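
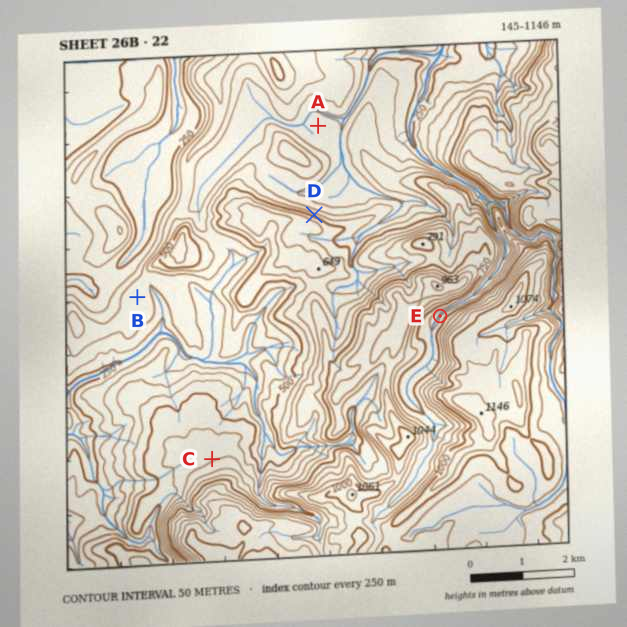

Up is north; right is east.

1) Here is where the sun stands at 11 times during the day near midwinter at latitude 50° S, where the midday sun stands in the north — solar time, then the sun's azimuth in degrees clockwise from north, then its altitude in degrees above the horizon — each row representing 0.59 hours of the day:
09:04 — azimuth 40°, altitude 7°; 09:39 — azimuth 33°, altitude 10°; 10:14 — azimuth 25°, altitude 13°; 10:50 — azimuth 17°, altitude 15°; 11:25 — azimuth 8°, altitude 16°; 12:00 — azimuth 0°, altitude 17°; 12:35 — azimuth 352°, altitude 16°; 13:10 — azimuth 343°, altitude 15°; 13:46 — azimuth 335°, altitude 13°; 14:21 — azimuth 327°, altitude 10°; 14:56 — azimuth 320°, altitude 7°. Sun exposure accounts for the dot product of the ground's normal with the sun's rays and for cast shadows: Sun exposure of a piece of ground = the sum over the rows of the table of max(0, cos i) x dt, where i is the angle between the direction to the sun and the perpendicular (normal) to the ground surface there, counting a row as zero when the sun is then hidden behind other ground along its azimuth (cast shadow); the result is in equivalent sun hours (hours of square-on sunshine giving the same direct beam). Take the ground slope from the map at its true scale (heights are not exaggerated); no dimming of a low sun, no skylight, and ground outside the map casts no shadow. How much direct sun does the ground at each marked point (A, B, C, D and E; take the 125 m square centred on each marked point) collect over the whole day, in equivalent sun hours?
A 1.4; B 1.4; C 2.1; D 4.3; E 0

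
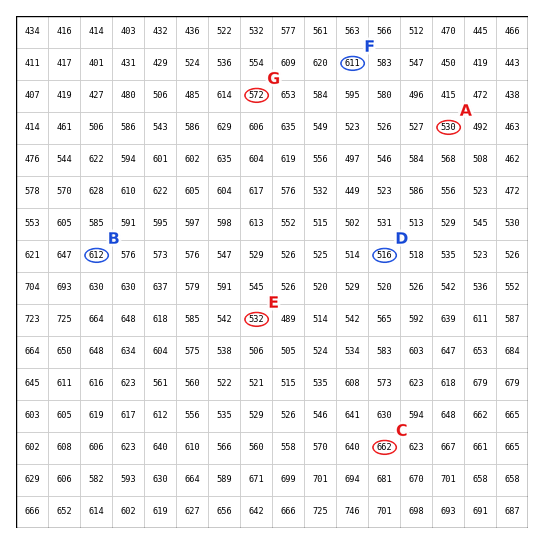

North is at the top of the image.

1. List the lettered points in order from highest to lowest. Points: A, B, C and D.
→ C B A D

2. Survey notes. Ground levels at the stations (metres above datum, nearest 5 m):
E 530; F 610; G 570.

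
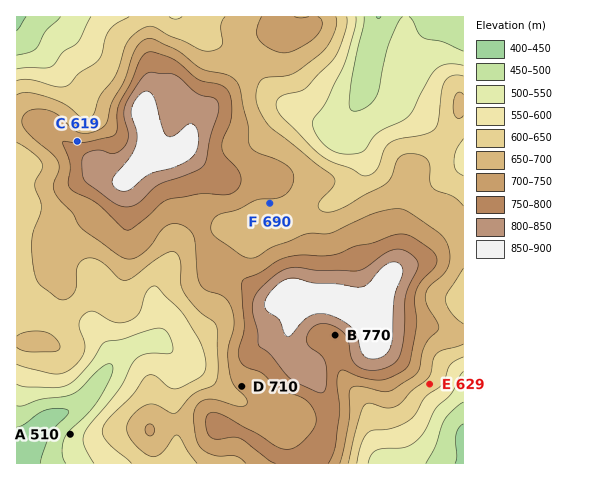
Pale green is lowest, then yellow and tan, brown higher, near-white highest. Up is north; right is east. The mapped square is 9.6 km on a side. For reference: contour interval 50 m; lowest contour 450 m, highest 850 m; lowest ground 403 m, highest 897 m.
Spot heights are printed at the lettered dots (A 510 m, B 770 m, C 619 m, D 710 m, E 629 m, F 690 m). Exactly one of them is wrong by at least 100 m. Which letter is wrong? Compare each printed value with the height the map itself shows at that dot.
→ C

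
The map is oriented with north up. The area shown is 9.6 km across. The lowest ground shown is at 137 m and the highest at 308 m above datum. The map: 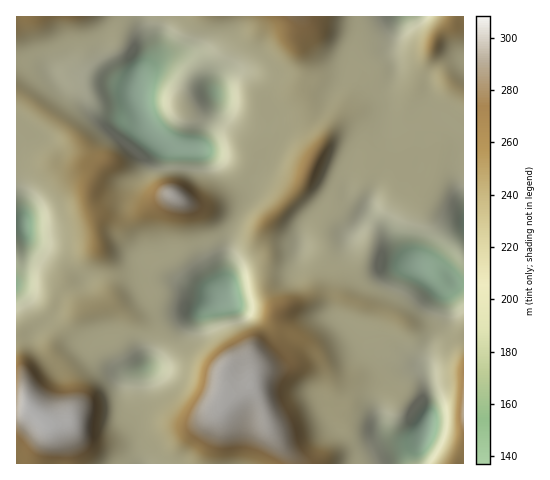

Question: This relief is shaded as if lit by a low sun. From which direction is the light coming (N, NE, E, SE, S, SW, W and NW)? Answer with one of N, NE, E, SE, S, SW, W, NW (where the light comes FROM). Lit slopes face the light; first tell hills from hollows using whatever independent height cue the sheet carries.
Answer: W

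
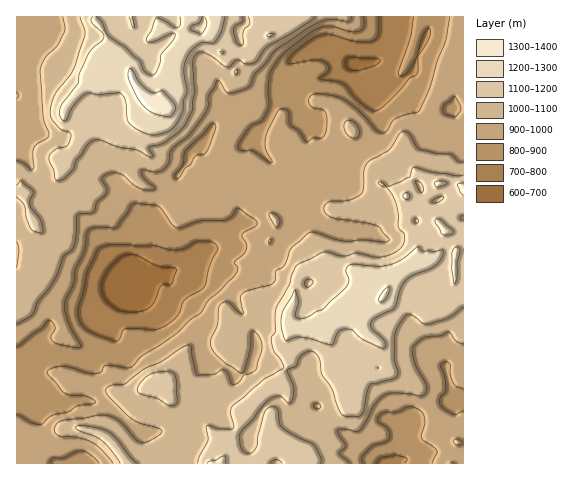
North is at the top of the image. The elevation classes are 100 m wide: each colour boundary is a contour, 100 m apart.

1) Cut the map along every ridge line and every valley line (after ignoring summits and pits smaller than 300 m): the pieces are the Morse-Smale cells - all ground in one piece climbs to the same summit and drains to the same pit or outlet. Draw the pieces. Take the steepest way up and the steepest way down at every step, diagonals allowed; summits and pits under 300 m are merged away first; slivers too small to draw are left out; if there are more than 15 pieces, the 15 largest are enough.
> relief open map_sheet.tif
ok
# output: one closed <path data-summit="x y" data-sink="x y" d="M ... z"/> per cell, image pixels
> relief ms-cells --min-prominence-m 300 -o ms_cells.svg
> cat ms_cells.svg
<path data-summit="385 294" data-sink="120 284" d="M360 64l-10 1-26 15-4 31-6 10-14-3-14 12-5 2-7 0-11-5-25 21-13 0-21-6-7 4-8 8 0 8 7 7 3 14 9 7 12 1 9 5 10 15 0 10-15 7-7 8-5 9-8 7-12 4-23 17-14 2-5 5-10 0-14-6-6 10-1 11-11 12-6 11 2 17-9 21-8 3-7 0-11-5-10 0-17 6-10 7-2 3 4 9 14 12 6 12-16 13-22-10 1 58 294 0 0-9-6-6-21-8-10 0-16 18-16-1-12-7 1-12 7-9 8-24 16-14 19-14 8-17-2-24 3-7 2-1 29 0 8 8 5 12 4 15 10 14 3-5 10-3 4 0 12 6 8-1 5-4-6-24-22-18-1-11 4-6 14-11 10-12 32 8 23-2 10-9 2-33 2-3 6-1 0-139-12-2-26 11-14-16 0-6 4-10 0-7-4-8-27 23-13 0-6-5-2-19z"/><path data-summit="162 104" data-sink="120 284" d="M463 16l-446 0-1 389 9 7 13 4 16-13-6-12-16-14-2-7 5-6 24-10 10 0 11 5 7 0 9-5 8-19-2-17 6-11 11-12 1-11 6-10 14 6 10 0 5-5 14-2 23-17 12-4 8-7 5-9 7-8 15-7 0-10-10-15-9-5-12-1-9-7-3-14-8-10 1-5 8-8 11-4 17 6 13 0 25-21 11 5 7 0 5-2 14-12 14 3 6-10 4-31 30-16 7 2 5 24 10 6 6 0 7-3 23-21 4 8 0 7-4 10 0 6 14 16 26-11 11 1z"/><path data-summit="385 294" data-sink="390 463" d="M463 249l-5 1-2 3-1 30-9 11-6 2-24 1-27-8-6 8-13 9-8 9 0 14 17 13 6 7 5 20-5 6-8 1-12-6-4 0-10 3-3 5-10-14-4-15-5-12-8-8-29 0-5 8 2 24-8 17-19 14-16 14-8 24-7 9-1 12 12 7 16 1 16-18 10 0 21 8 6 6 1 9 81 0 5-4 3-11 2-18 11-14 32-15 18 1z"/><path data-summit="162 104" data-sink="390 463" d="M453 401l-11 2-28 14-6 7-5 7-2 18-6 15 69-1 0-59z"/>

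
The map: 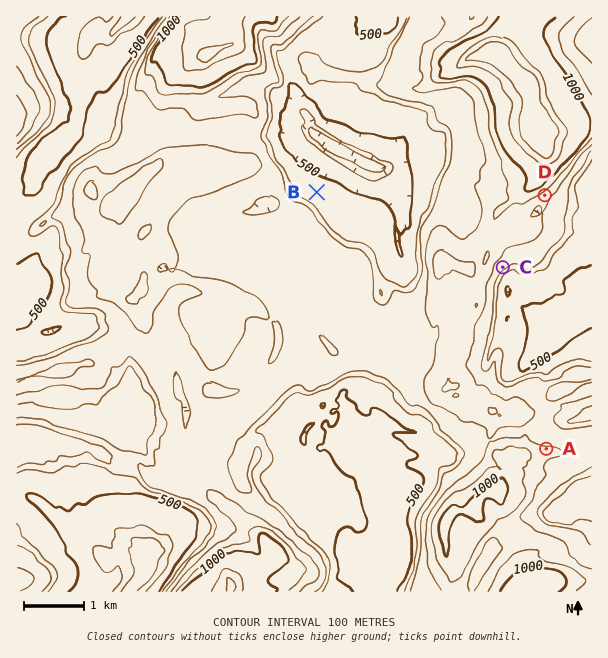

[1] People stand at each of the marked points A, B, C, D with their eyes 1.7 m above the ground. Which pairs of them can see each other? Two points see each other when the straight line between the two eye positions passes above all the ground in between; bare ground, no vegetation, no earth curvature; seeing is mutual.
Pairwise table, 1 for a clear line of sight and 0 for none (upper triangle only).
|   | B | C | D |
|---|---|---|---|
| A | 0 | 1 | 1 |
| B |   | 0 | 0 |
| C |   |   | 0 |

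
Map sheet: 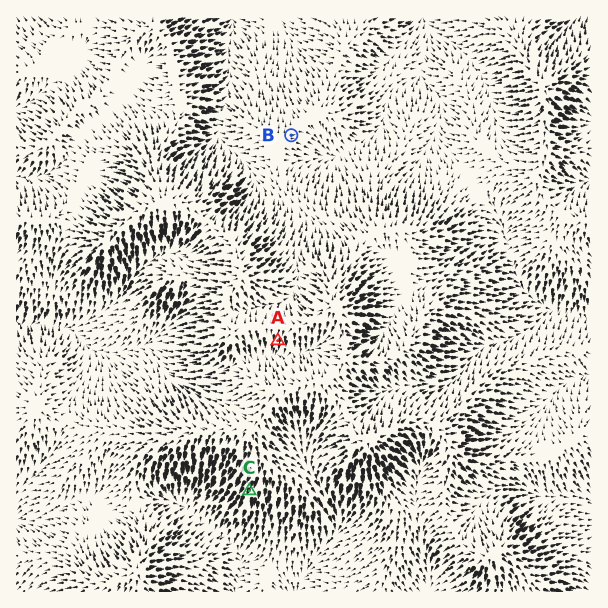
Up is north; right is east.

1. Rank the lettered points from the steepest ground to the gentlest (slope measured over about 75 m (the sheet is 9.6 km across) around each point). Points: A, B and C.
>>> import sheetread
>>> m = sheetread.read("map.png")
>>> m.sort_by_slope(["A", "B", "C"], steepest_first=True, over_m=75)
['C', 'A', 'B']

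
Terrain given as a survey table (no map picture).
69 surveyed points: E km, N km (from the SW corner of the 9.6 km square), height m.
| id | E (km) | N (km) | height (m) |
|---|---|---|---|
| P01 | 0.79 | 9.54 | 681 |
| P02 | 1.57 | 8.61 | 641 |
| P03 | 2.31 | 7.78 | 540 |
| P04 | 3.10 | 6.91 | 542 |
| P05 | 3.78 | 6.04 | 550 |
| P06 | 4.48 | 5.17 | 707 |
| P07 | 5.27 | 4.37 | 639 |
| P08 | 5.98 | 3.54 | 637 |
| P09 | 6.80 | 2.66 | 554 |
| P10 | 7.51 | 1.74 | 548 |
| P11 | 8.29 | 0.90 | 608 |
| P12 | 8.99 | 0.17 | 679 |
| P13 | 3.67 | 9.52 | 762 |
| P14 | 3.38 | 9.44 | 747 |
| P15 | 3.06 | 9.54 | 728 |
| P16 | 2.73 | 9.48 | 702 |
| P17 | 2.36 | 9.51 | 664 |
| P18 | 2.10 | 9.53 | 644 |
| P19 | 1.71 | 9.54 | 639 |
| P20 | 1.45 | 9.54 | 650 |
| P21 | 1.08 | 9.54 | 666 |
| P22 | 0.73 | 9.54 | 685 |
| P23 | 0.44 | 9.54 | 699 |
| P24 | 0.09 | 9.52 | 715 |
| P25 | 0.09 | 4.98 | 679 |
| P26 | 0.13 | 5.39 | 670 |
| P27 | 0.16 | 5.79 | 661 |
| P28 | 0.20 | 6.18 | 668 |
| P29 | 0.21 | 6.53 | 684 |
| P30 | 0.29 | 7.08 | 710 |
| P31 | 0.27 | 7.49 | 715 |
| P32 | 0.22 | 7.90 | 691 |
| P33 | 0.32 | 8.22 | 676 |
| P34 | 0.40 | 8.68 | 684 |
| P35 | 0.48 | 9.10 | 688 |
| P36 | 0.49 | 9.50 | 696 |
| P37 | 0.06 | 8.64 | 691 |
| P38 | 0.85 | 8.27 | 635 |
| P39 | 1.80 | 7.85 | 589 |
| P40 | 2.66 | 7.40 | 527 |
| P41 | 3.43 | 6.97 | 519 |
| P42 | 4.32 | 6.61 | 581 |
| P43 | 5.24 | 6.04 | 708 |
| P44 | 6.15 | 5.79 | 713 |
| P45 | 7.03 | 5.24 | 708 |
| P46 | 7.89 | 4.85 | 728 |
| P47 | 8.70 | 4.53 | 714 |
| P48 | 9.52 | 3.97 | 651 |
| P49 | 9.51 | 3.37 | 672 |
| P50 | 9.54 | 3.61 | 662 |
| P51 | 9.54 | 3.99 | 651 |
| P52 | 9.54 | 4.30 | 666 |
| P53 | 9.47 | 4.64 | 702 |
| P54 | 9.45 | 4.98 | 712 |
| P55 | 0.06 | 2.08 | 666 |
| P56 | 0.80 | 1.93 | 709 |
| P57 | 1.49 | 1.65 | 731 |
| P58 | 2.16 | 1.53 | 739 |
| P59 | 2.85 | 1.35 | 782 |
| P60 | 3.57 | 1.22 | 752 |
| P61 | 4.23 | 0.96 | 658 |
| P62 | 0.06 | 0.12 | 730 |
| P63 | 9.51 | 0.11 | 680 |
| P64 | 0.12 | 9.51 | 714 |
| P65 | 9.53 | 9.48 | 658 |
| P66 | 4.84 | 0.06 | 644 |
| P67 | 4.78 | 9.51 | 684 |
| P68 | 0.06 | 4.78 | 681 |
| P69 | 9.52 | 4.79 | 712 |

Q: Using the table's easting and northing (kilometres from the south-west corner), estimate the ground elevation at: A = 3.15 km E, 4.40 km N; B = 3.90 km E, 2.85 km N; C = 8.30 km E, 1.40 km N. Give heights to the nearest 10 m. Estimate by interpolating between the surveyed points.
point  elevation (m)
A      680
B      750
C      600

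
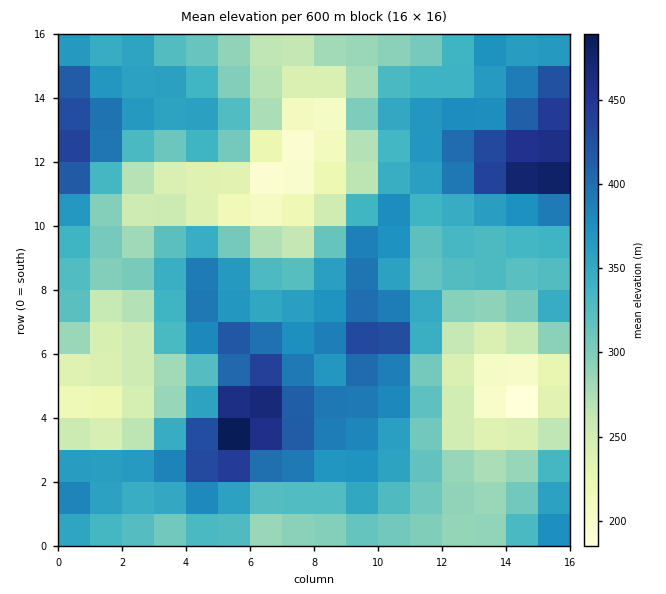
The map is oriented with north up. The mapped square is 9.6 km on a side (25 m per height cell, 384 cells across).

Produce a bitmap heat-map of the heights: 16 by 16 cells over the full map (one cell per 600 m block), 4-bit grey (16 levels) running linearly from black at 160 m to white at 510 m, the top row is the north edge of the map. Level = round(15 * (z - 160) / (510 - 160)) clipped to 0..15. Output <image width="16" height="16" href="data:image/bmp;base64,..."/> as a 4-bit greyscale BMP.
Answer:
<image width="16" height="16" href="data:image/bmp;base64,Qk32AAAAAAAAAHYAAAAoAAAAEAAAABAAAAABAAQAAAAAAIAAAAATCwAAEwsAABAAAAAAAAAAAAAAABEREQAiIiIAMzMzAERERABVVVUAZmZmAHd3dwCIiIgAmZmZAKqqqgC7u7sAzMzMAN3d3QDu7u4A////AId2d1ZnZlZ5qIiYd3h2ZWmZmsyqmYdVV0RYvtuqlkNFI0WN26qnQhM0RXvKmqYyI1RHq6msuERGdFipiZqoZmh2aKl3mod3d4ZXhlR6l3d4lkQyI0iYiZq3VDMSNYms3sp2hjEliazdupiXUiaJmby5iYZURXiJq5iHdlRVZomZ"/>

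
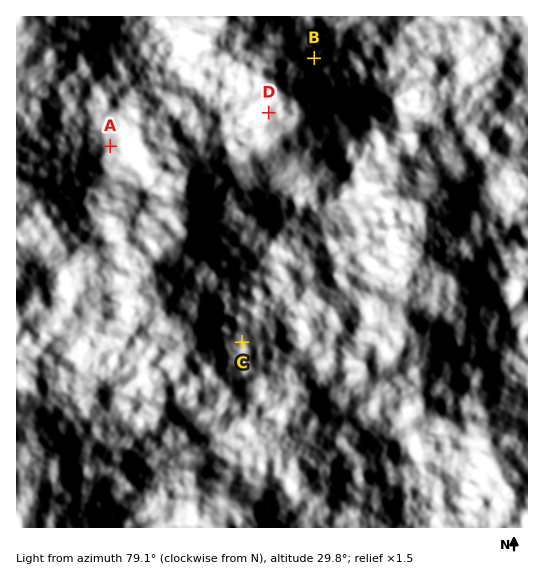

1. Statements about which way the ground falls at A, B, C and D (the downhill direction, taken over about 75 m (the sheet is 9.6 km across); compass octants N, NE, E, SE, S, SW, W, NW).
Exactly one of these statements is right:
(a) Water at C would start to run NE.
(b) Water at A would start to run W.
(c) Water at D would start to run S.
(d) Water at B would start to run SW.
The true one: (d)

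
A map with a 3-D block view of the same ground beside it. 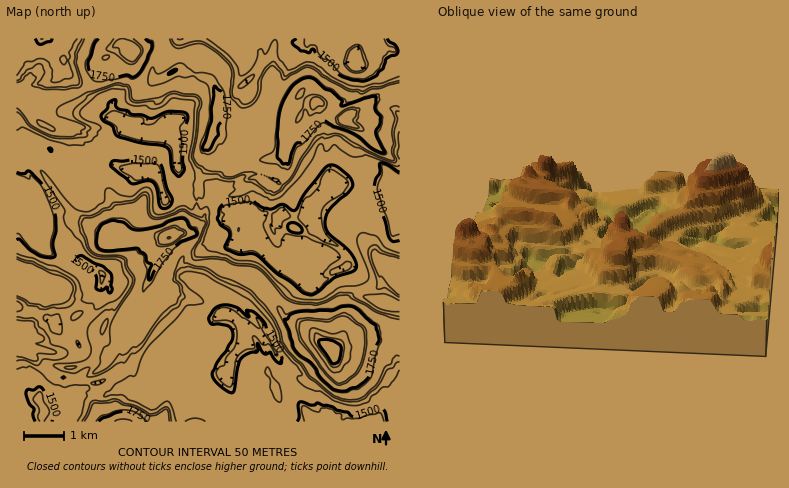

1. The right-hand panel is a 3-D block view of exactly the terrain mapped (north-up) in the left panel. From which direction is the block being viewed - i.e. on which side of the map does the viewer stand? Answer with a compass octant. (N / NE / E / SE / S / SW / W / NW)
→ W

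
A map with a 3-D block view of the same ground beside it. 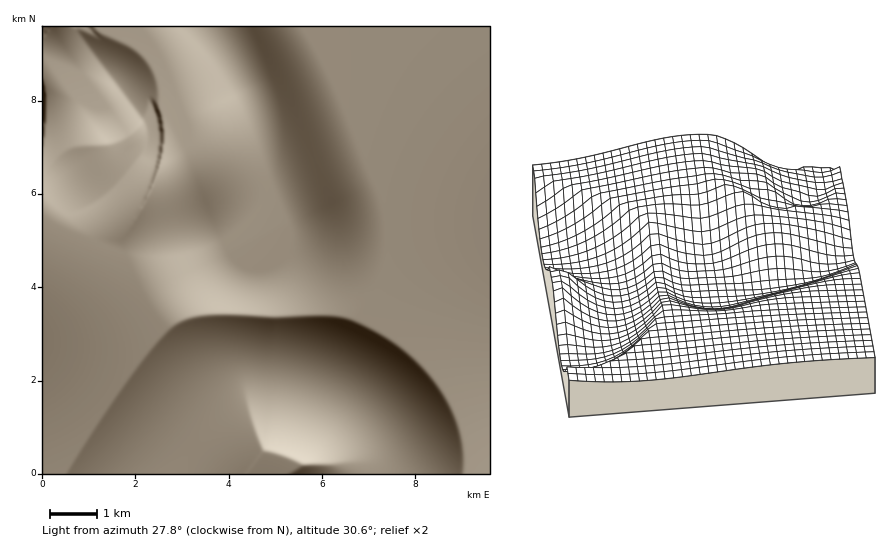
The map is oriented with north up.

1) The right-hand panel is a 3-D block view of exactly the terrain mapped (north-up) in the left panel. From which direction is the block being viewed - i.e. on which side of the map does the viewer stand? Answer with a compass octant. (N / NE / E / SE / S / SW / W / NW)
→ E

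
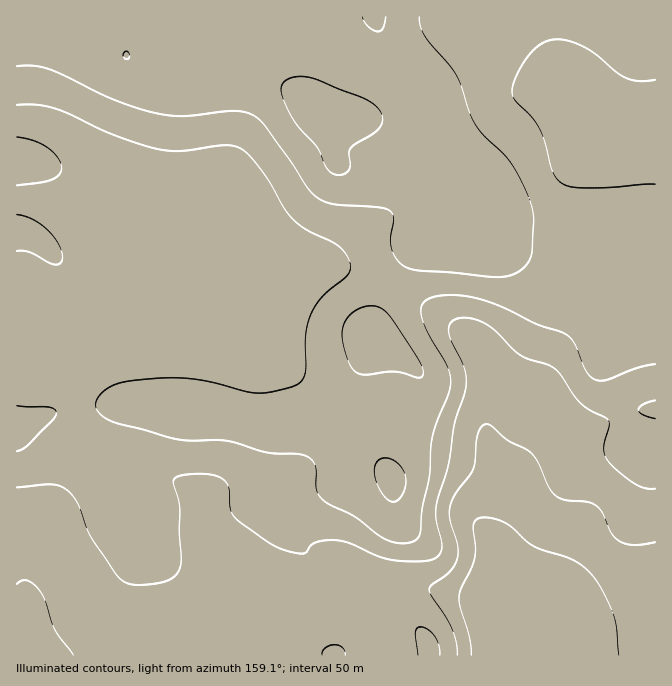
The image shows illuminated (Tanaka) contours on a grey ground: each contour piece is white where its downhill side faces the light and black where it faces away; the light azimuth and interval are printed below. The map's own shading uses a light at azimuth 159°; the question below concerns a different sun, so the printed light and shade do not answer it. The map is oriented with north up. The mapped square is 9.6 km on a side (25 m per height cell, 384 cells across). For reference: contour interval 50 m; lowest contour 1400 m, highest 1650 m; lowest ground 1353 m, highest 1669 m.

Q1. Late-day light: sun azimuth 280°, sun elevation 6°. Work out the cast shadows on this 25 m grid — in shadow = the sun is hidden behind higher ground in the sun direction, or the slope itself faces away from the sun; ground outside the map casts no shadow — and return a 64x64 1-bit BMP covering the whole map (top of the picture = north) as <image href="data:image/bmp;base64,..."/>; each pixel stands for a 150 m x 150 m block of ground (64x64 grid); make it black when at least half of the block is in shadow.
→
<image width="64" height="64" href="data:image/bmp;base64,Qk0+AgAAAAAAAD4AAAAoAAAAQAAAAEAAAAABAAEAAAAAAAACAAATCwAAEwsAAAIAAAAAAAAA////AAAAAAAAAAAAAD/AAAAAAAAAP8AAAAAAAAA/gAAAAAAAAD+AAAAAAAAAPwAAAAAAAAA/AAAAAAAAAB8AAAAAAAAAH4AAAAAAAAA/wAAAAAAAAD/gAAAAAAAAP+AAAAAAAAB/4AAAAAAAAP/AAAAAAAAB/8AAAAAAAAH/wAAAAAAAAf/AAAAAAAAB/4AAAAAAAAH/gAAAAAAAAP8AAAAAAAAA/wAAAAAAAAB/AAAAAAAAAH8AAAAAAAAAf4AAAAAAAAB/gAAAAAAAAD+AAAAAAAAAP4AAAAAAAAA/gAAAAAAAAD+AAAAAAAAAPwAAAAAAAAB/AAAAAAAAAH4AAAAAAAAA/AAAAAAAAAD4AAAAAAAAAfAAAAAAAAAAAAAAAAAAAAAAAAAAAAAAAAAAAAAAAAAAAAAAAAAAAAAAAAAAAAAAAAAAAAAAAAAAAAAAAAAAAAAAAAAAAAAAAAAAAAAAAAAAAAAAAAAAAAAAAAAAAAAAAAAAAAAAAAAAAAAAAAAAAAAAAAAAAAAAAAAAAAAAAAAAAAAAAAAAAAAAAAAAAAAAAAAAAAAAAAAAAAAAAAAAAAAOAAAAAAAAAA8AAAAAAAAAHgAAAAAAAAAcAAAAAAAAAAAAAAAAAAAAAAAAAAAAAAAAAAAAAAAAAAAAAAAAAAAAAAAAAAAAAAAAAAAAAAAAAwAAAA=="/>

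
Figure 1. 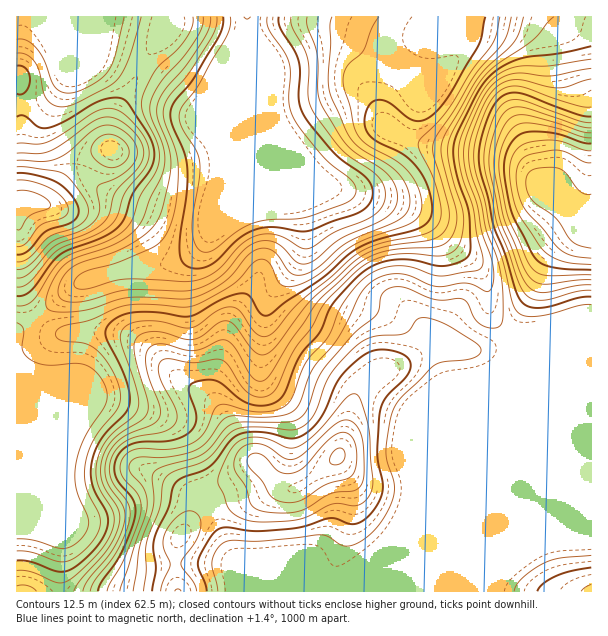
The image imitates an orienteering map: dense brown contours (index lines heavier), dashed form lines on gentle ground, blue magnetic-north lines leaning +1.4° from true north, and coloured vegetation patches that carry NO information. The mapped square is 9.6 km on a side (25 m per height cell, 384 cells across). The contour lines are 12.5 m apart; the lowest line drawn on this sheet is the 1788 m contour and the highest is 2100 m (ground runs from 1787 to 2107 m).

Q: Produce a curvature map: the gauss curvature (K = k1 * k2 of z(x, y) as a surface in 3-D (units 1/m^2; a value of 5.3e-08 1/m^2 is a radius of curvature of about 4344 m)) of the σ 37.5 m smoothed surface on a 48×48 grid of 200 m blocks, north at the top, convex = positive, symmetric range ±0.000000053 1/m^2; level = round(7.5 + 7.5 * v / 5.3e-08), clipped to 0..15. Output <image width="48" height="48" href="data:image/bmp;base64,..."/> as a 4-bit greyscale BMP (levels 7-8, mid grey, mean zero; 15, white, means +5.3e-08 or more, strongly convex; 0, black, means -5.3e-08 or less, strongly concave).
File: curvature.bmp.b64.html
<image width="48" height="48" href="data:image/bmp;base64,Qk32BAAAAAAAAHYAAAAoAAAAMAAAADAAAAABAAQAAAAAAIAEAAATCwAAEwsAABAAAAAAAAAAAAAAABEREQAiIiIAMzMzAERERABVVVUAZmZmAHd3dwCIiIgAmZmZAKqqqgC7u7sAzMzMAN3d3QDu7u4A////AKpxAquHeM/IZ3iIiId4iIiIiIiHaIiHiKl1RYhWhkNniHiIiId3iIiIiIiHd4iIeIiJqIZEZjFImYd4iIh3eIiIiIiId3eId2d5uqlleph4mpd4iIh3d3eIiIiIh3dneHd4msyXnN24eId3d3iHd3d4iIiIiHd3eHd4it/HeKqWRXh3d2eHd3d4iIiIiIiIiIiHib22REVmVXiHiXeHd3d3iIiIiIiIiIiHdmh0RVVnd3eIq5eXeHd3iIiIiIiIiIiHdDaVNYqXeId4moZ3eHdniIiIiIiIiIiHZCn9QWuVRXdlZlV4dmdniIiIiIiIiIiHdCr/okd0E5ylVVebh4h3iIiIiIiIiIiHdSf/13iYV//4VWjPqKqIiIiIiIiIiIiHdjOLh4mrmN/XVWjeloiIiIiIiIiIiIiId1RENXibckiFWJd4ZniIiIiIiIiIiIiId3d1RWeIQAaFWadDRniIiIiIiIiIiIiIiImoVWd3UkraZ4dVZmeoiIiIiIiIiHd3eImod3d3dnvbh4iHdmeIiHiIiIiIiHd3iImYiZh4h3mpiIiZd3iHiIh3iIiIiHd3iIiHiqh3h3h3eIeIiJqXZ4d3eIiIiHd3iIh3eZd3eIdmeIeIiZl2Z4iYZ4iIiHd4h2Z3eId3eIdneIiHiIdmeIiIZ4iIiIeJhkV4iIiHeIiId3h2d3d3iId3V3d3eHZnhlaZiIdnmYiYd3d3Z3d4iHeIU1Z3iEEld3eJiIZWmneXZmiYd3eId3iIYjZ3m0I4qYd3d3d3h0aGRFeHiYiHdop2Y1iHm3Vr25dmd3iZhTV2RWd3rKqYdolmdHl2ikV77Idnd3eJl1enWKqIrcuod3ZYhpl1Z2eL24Z3h2Z5qIz7ebqGi7qXZ3Z7l6p3mPpnmHZnd2Z4h437Z5hkaJh2VmVplol5ufgkiHZlZ2Z4p1ioVndlZmZmZlQ1dmd4mKMY2nmFV3eKl1VWZnd3iHZ4iIdFmXd3h3WO+GmWZ4iJh3ZXiId4mYeJmZqXm5d3d5m9plZomIh4h4d3iIh4mYeImImoirmHd8qoZ2Mml2d3d4iIeIiJqYiIiHeHesqId7hkR2RXdFd3d4iIh3iJmYh4iHd2i8qId3dTRWjOpUZnd4iId3d3iHd3dmh3rLiJdVh2VHz/+ERXd4iIiHdmeHZVQ1eHm5iLcFmYdq//6VZnd4iHeHd3m6dDIkeIiIiccGiYeKy5d4qod4eHd3d3nMlURFeIiIeJeHd3d3dTJb3IiIh3Z3d3eaiJmHeKqYZ3n1ZmZ3UxFauYeIh3Z4h3ZneKqpeM2oeIjGVWeHYzRnh2d4h3d4iId3eIiZeN6nd3eNlqyodWdmd2d4h4iIiIh3d4iIZayGdnePt6iKh3dmh3mHiJmHeIh3d3eIU1ZWd3iJhniIl3dniImHiKmHd3d3d3eHdlQkeId1V3iIh3d4mIdnd4h3d3d3d3iHeZZEaIh1Z3iId3eImqdFdniHd3eId4iIeJhmZ4h2eIiId3eIm9kgNHmYiIiId4iId3d3iHeA=="/>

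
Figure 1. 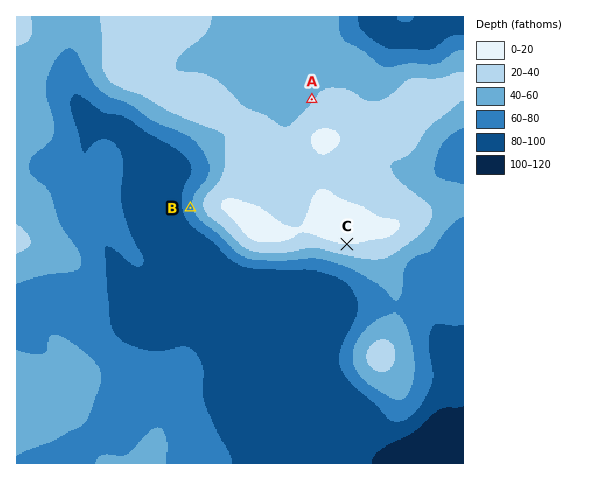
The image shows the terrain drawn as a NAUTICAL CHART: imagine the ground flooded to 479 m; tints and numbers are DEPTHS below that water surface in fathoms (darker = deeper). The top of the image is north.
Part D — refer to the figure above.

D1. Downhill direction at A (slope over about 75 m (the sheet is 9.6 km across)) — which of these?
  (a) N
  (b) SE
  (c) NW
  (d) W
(c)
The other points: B W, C S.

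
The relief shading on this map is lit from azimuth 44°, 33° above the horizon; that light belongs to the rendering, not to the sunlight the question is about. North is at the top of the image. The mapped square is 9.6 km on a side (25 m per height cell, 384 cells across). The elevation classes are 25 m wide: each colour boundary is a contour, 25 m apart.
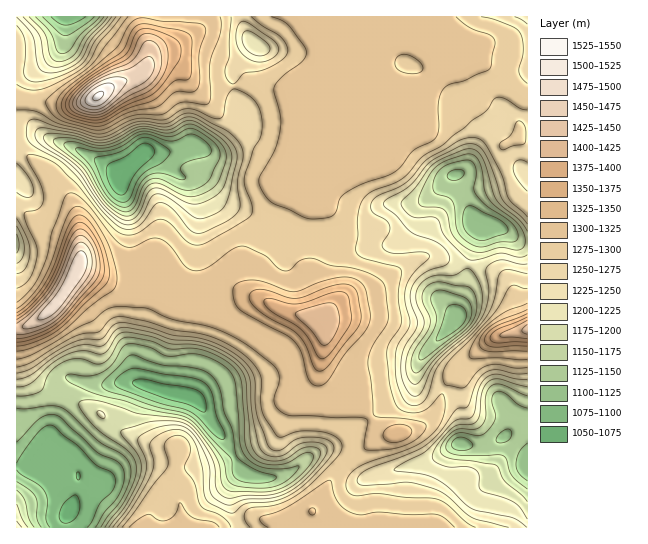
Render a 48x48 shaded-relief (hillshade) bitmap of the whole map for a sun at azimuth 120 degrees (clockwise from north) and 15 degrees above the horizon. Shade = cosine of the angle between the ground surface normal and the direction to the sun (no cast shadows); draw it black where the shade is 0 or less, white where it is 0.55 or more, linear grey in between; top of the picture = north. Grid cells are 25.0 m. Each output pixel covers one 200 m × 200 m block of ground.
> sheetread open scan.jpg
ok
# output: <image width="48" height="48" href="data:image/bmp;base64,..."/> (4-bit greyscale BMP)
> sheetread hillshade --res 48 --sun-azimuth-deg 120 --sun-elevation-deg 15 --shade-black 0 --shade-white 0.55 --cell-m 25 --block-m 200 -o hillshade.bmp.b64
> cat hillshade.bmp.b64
<image width="48" height="48" href="data:image/bmp;base64,Qk32BAAAAAAAAHYAAAAoAAAAMAAAADAAAAABAAQAAAAAAIAEAAATCwAAEwsAABAAAAAAAAAAAAAAABEREQAiIiIAMzMzAERERABVVVUAZmZmAHd3dwCIiIgAmZmZAKqqqgC7u7sAzMzMAN3d3QDu7u4A////AKqpdkEABHdndmd1Vmd3iHd3d3d3d3Zmd6qphlMQAmd3d3ZERVVniHd3d2ZniHZmeJmZh2UwAEZ3mYYyIhE1eIdmZmZniHZneIiIh2ZSACV3mqhTMgACaJhlVmZneId3d3d4h3ZkEBRni8qGZUEAJ5qHZWZnd4iIiHd3h3d2MSRoiruXeJhAA3q6mHd3Zmd5mph3d2d3U0Vomrp2aLylEUeau7qYZVVnmqmHd2Z3VEVoq6dDRpzKZEZ4m8zdt1ZmeKqXdmZ2ZURHqpYyNXqql2ZmaKvf+4iXd5qoZmZ3ZUM1iXUyNWiZiHd2VXic7Lupd4modmZ3ZURFd1VBJXeIh3d3dlVpu7yph4iYdlZmZmVVZkVBJWd3iHd4iHVGmbyod5mId2ZmZmd3dlVBJGd3iId4mYU1ib24d6qoh4mYh3iIh2VCJGZniYd4mpUkeL3JiLzLmIm7mIiIh3ZDRWZmiph4m7USV5zJmbztuYm7qIiZiHZVVndVi6mIm8gQJYmpmbze25m8qIiamHdmd3dUe8qZq9xgAUeaqs3d3KrNqYiaqYd3d3dVasupq83FAAFYqpzv7KrMqYiJmId3d3dmebu5mrzbUAACRQSv/aqqmYiIiHd3d3ZmeKqqmqu7lAAAEAAa/9qZiId3d3dmZmZVV5qpmruqlzACMgACv/yph3d3d3dlVmVDNXmpmrypiFMjVTAATP65h3d3d3ZlVmZUNFeYisy5iHQ0ZjIACN7Kh3d3dmZmZnZmVVZ3eay6mHVFZjMQBL7Kh3eIdmZnd3d3dmZmZ4mqmXVFViMwAZ3JdmeIdmZ3d3d3d3d3dmeJmHQ0VSNBAXu4ZmeIdVZnd3d3d4iIh2Z4iHU0RTRjAXqnVFd4dURWd3d3d4iIiHd4mYZURFVlInmXMTZ4dkRFZ3d3eIiIiId4qph2RGVlRHqXICV4dlVFZ3d3eImYiIdnmpd2VGVVVoqmEBV3ZVVFVnd3d4mqqZh2eYZVZlVWZ6unIAV2VDM0Z3d3d4iqu8uXd2VEZ1VXebunQBVmVDIkZ3d3d4iJq93KhlQ1eFVniauoYyRmZUITVnd3d3iIib3tqFM2iWZniaqqlkRWZUIjRmd3d3eIiJve24RHiYeImZrNynZ3ZlM0VWd3d3d3iIm83JZWiKmqqZvv/ZmqhlVWVWd3d2d3eIiKu6hmd6qZmqvf/rrdp3d2ZWd3d3d3d3eImZh2Z5h2aK3/3Lvdp4mHZWd3d3d3d3d4iIiHd4djEmz/7Lu7mJmHZmd3d3d3d3d4iIiId3ZTAAXO7dypmZmHZnd3d3d3d3d3iIiHdnZCAABJvN25mph3Zmd3d3d3d3d3d4iHd4djEAADWL26qph2ZVZ3d3d4d3d3d3iIiJmWIAAAFIu6qpmHVEVnd3d4h3d3d3eIiaqpUAARAmmqqpmYZDRmd3d3h3d3d3eIiaq5YgAiEViIqqq5dVVnd3d3d3d3d3d4iJmpYwABEkZniZq5d3Z3d3d3d3d3d3d3eKmYZBAAI0RVZ4qod4d3d3d3d3d3d3d3dw=="/>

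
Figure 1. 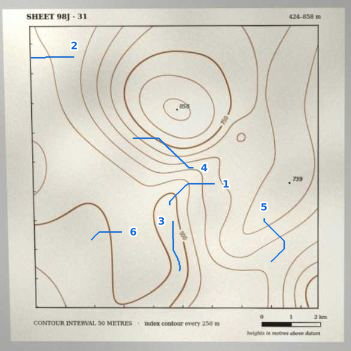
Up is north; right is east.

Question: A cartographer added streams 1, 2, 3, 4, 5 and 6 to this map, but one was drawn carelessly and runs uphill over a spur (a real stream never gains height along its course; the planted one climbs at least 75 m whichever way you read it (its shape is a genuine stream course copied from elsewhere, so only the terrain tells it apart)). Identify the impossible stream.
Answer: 4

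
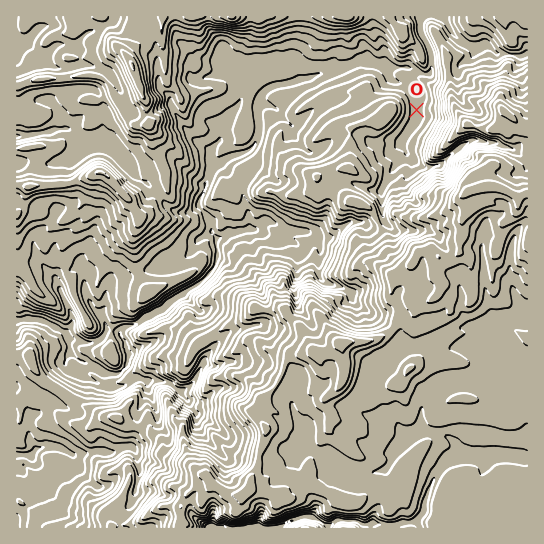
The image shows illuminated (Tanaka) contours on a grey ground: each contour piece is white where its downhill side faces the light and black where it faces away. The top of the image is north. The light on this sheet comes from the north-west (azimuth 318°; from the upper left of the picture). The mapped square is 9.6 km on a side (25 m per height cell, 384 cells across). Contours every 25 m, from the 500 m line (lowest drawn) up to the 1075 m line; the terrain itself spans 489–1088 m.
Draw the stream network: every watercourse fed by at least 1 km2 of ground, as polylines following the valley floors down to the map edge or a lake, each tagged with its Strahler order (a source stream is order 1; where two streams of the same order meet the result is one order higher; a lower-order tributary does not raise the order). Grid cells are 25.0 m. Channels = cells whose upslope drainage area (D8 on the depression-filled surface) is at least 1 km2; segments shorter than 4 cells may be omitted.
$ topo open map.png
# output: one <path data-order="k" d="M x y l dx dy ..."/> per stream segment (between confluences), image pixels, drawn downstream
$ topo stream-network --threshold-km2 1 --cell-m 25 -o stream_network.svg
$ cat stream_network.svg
<path data-order="1" d="M483 495l0-5-1-1 0-16 3-4 0-11-3-3"/><path data-order="1" d="M33 458l-4-3"/><path data-order="2" d="M29 455l-12 0"/><path data-order="3" d="M455 455l-8 7-1 0-7 7-9 17-1 7-4 9 0 5-3 6-8 8-5 2-6 0-1 2-25 0-2-2-16 0-2-2-20 0-4 4-6 0-16-8-8 0-9 4-3 0-12 6-72 0"/><path data-order="2" d="M482 455l-13 0-2-1-12 1"/><path data-order="1" d="M137 454l-6-7-8 0-10 6-11 0-1-2-7 0-1 2-14 0-1 1-8 0-3-3-9-4-16 0-1 2-3 0-7 6-2 0"/><path data-order="1" d="M495 454l-13 1"/><path data-order="1" d="M302 439l16 15 11 5 2 0 19 11 3 0 1 1 5 0 2 2 13 0 1-2 6 0 1-1 3 0 5-5 5-11 16-16 6 0 5-4"/><path data-order="3" d="M425 433l10 0 2 1 4 0 9 4 7 7 2 6-4 4"/><path data-order="1" d="M197 417l0-3-6-5-2-7-7-7 0-1-1 0-4-4"/><path data-order="2" d="M177 390l-7-7-3 0-1-1-4 0-1-1-16 0-2-2-8 0-5 4-9 4-14 0-1-1-3 0-9-5-3 0-13-7-5-1-7-6 0-8 3-5 0-4"/><path data-order="1" d="M381 365l-8 9-4 8 0 4-7 13-3 11 4 4 3 0 1 1 10 0 6-2 6 0 8 6 1 7 7 7 2 1 15 0"/><path data-order="3" d="M69 350l0-8-3-3-4-8"/><path data-order="1" d="M211 350l-5 5-3 10-2 2-4 8 0 3-3 4-9 8-8 0"/><path data-order="3" d="M62 331l-7-5-2 0-12-7-19 0-1 2-3 0-1-2"/><path data-order="2" d="M491 321l-10 10 1 10 13 0 2-2 8 0 2 2 4 4 3 9 1 1 0 11-12 12-2 1-4 0-2 2-17 0-1 1-26 0-1 1-5 0-7 4-13 12-3 6 0 6-1 2 0 17 4 3"/><path data-order="1" d="M517 310l-3 3-15 0-8 8"/><path data-order="1" d="M363 309l-6-4-4-4-2-3 0-4-6-5-19-6-7-6 0-23 2-1 0-7-3-5-7-7"/><path data-order="1" d="M82 266l3 5 0 20 8 16 9 10 4 8 0 8-7 8-2 1-11 1-1-1-4 0-2-1-8-2-8-8"/><path data-order="1" d="M482 254l1 3 0 21 2 1 0 10 1 1 0 5 1 2 2 10 2 4 0 10"/><path data-order="1" d="M34 245l3 10 2 3 2 4 16 17 2 10 3 4 0 2 9 18 2 10-6 8-4 0"/><path data-order="1" d="M195 245l4-6 7-5 5-1"/><path data-order="3" d="M217 245l0 18-7 11-7 7-33 21-8 8-3 0-9 7-7 2-6 6-12 2-4 4 0 4 1 3 4 4 0 21-1 2 0 4-6 5-13 0-11-7-5-2-3 0-5-4-3 0-5-6-1 0 0-1-4-4"/><path data-order="1" d="M294 243l-1-1-12 0-2-1-2 0-8-7-14-4"/><path data-order="1" d="M317 237l-6-3"/><path data-order="2" d="M311 234l-6-3-10 0-1-1-5 0-14-7-2 0-6-2-2 0-10 9"/><path data-order="3" d="M211 233l4 4 0 6 2 2"/><path data-order="2" d="M255 230l-13 0-7 3-6 0-3 2-8 4-1 6"/><path data-order="1" d="M390 227l-5-5-2-8-1-1 0-24 5-10 2-5 17-19 0-2"/><path data-order="3" d="M213 171l-6 10-1 8-3 2-4 8 0 8 7 7 1 4 4 5 0 10"/><path data-order="1" d="M115 153l-9-6-11-1-1-1-9 0-2-3-8-5-8-8-5 0"/><path data-order="2" d="M211 153l-1 6 3 4 0 8"/><path data-order="2" d="M406 153l0-2-4-4 0-5 13-20 0-3 2-1 0-20 1-1-1-2 0-2-10-8-2-2-7 0-5-2-4-6 0-6-3 0-1-2"/><path data-order="1" d="M486 142l-4 0-1-1-10 0-8 4-5 5-8 5-9 10-8 1-2 1-9 0-16-14"/><path data-order="2" d="M62 129l-11 1 0 1-2 0-2 2-5 0-1 1-24 3"/><path data-order="1" d="M290 123l-4-2-12-14-7-2-6 0"/><path data-order="1" d="M62 119l0 10"/><path data-order="1" d="M171 106l4 8 6 7 1 4 7 6 0 2 12 12 5 2 5 6"/><path data-order="2" d="M261 105l-3 4 1 24-1 1 0 4-5 9-3 3-8 4-9 1-8 4-4 4-4 2-4 6"/><path data-order="2" d="M249 70l4 5 0 6-8 12-7 13-8 8 0 1-9 11 0 3-2 1 0 11-5 5-3 7"/><path data-order="1" d="M57 67l-3 0-9-5-3 0-1-4-11-11-4 0-1 2-8 0"/><path data-order="2" d="M385 67l-7-2-5 0-8-4-7 0-5 4-11 2-1 2-10 1-5 3-4 0-12 5-9 1-10 4-13 2-1 1-7 1-8 7-1 3 0 8"/><path data-order="1" d="M226 66l0-1 3 0 1 1 15 0 4 4"/><path data-order="1" d="M259 63l-10 3 0 4"/><path data-order="1" d="M495 53l-9-8-3 1-14 0-3-1-4-3-15-15-2-4-8-6-11 0-5 5 0 5 1 2 0 5 7 12 0 3 2 5 0 17-2 3-6 0-8-4-8-1-1-2-21 0"/>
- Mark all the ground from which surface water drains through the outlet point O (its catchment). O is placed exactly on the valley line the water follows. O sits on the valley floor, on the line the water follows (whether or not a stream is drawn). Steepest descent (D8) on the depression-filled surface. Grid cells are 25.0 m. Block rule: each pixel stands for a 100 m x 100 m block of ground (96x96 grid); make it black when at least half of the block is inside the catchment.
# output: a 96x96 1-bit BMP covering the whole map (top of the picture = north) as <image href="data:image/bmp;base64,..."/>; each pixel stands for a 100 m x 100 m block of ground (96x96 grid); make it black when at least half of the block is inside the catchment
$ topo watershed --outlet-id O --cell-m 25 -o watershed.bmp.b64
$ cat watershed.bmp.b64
<image width="96" height="96" href="data:image/bmp;base64,Qk2+BAAAAAAAAD4AAAAoAAAAYAAAAGAAAAABAAEAAAAAAIAEAAATCwAAEwsAAAIAAAAAAAAA////AAAAAAAAAAAAAAAAAAAAAAAAAAAAAAAAAAAAAAAAAAAAAAAAAAAAAAAAAAAAAAAAAAAAAAAAAAAAAAAAAAAAAAAAAAAAAAAAAAAAAAAAAAAAAAAAAAAAAAAAAAAAAAAAAAAAAAAAAAAAAAAAAAAAAAAAAAAAAAAAAAAAAAAAAAAAAAAAAAAAAAAAAAAAAAAAAAAAAAAAAAAAAAAAAAAAAAAAAAAAAAAAAAAAAAAAAAAAAAAAAAAAAAAAAAAAAAAAAAAAAAAAAAAAAAAAAAAAAAAAAAAAAAAAAAAAAAAAAAAAAAAAAAAAAAAAAAAAAAAAAAAAAAAAAAAAAAAAAAAAAAAAAAAAAAAAAAAAAAAAAAAAAAAAAAAAAAAAAAAAAAAAAAAAAAAAAAAAAAAAAAAAAAAAAAAAAAAAAAAAAAAAAAAAAAAAAAAAAAAAAAAAAAAAAAAAAAAAAAAAAAAAAAAAAAAAAAAAAAAAAAAAAAAAAAAAAAAAAAAAAAAAAAAAAAAAAAAAAAAAAAAAAAAAAAAAAAAAAAAAAAAAAAAAAAAAAAAAAAAAAAAAAAAAAAAAAAAAAAAAAAAAAAAAAAAAAAAAAAAAAAAAAAAAAAAAAAAAAAAAAAAAAAAAAAAAAAAAAAAAAAAAAAAAAAAAAAAAAAAAAAAAAAAAAAAAAAAAAAAAAAAAAAAAAAAAAAAAAAAAAAAAAAAAAAAAAAAAAAAAAAAAAAAAAAAAAAAAAAAAAAAAAAAAAAAAAAAAAAAAAAAAAAAAAAAAAAAAAAAAAAAAAAAAAAAAAAAAAAAAAADAAAAAAAAAAAAAAAHgwAAAAAAAAAAAAAPh4AAAAAAAAAAAAAP/4AAAAAAAAAAAAAP/4AAAAAAAAAAAAAP/8AAAAAAAAAAAAAf/8AAAAAAAAAAAAA//8AAAAAAAAAAAAA//8AAAAAAAAAAAAB//8AAAAAAAAAAAAB//+AAAAAAAAAAAAH//+AAAAAAAAAAAA///+AAAAAAAAAAAB///+AYAAAAAAAAAf////B8AAAAAAAAAf/////8AAAAAAAAA//////8AAAAAAAAAP/////8AAAAAAAAAB/////8AAAAAAAAAAf////8AAAAAAAAAAf////8AAAAAAAAAAf////8AAAAAAAAAAf////8AAAAAAAAAAf////8AAAAAAAAAAf////8AAAAAAAAAAf////8AAAAAAAAAAP//+B4AAAAAAAAAAA//8BwAAAAAAAAAAAf/4AAAAAAAAAAAAAHgAAAAAAAAAAAAAAAAAAAAAAAAAAAAAAAAAAAAAAAAAAAAAAAAAAAAAAAAAAAAAAAAAAAAAAAAAAAAAAAAAAAAAAAAAAAAAAAAAAAAAAAAAAAAAAAAAAAAAAAAAAAAAAAAAAAAAAAAAAAAAAAAAAAAAAAAAAAAAAAAAAAAAAAAAAAAAAAAAAAAAAAAAAAAAAAAAAAAAAAAAAAAAAAAAAAAAAAAAAAAAAAAAAAAAAAAAAAAAAAAAAAAAAAAAAAAAAAAAAAAAAAAAAAAAAAAAAA="/>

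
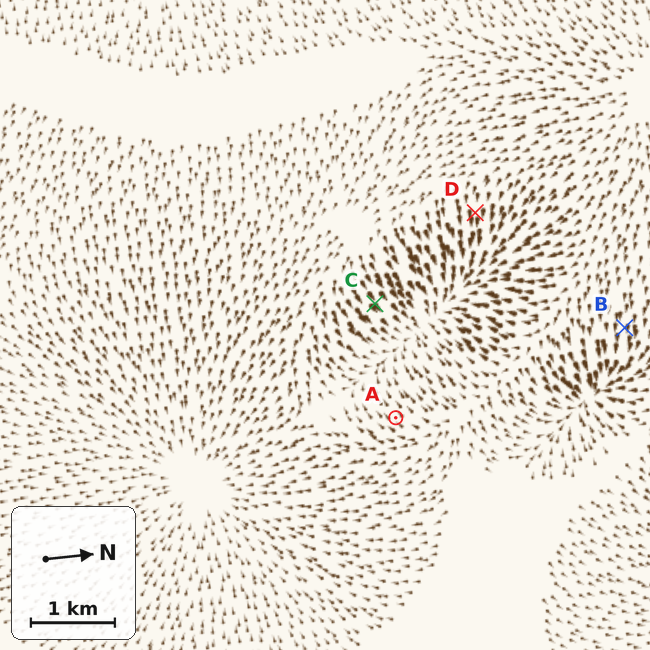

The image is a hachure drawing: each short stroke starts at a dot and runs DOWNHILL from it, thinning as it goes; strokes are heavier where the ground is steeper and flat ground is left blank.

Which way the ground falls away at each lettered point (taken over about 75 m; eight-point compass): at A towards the SW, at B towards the E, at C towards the NE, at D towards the E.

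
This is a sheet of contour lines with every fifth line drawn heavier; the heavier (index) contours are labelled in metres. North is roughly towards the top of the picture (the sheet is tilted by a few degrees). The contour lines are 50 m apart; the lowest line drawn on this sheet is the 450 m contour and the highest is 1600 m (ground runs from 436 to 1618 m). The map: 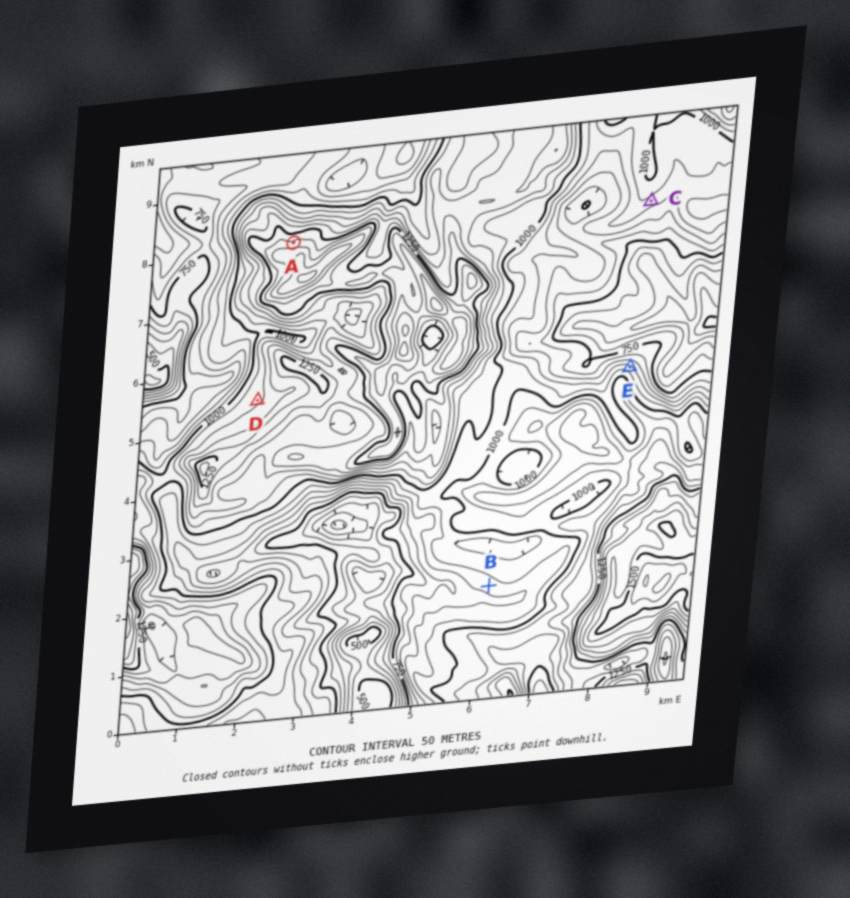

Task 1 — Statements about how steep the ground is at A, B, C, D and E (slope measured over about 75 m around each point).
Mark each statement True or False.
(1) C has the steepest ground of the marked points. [False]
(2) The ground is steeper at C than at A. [False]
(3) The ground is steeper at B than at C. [False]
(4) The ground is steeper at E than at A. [True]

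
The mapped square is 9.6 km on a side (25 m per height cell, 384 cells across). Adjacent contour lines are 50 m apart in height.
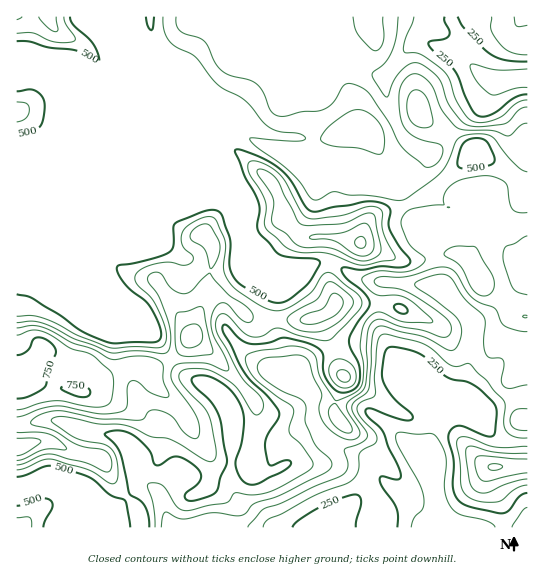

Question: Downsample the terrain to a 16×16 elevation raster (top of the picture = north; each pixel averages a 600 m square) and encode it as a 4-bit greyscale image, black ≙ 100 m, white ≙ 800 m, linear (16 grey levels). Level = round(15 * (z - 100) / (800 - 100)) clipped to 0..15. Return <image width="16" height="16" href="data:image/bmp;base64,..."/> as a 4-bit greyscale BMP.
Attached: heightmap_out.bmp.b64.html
<image width="16" height="16" href="data:image/bmp;base64,Qk32AAAAAAAAAHYAAAAoAAAAEAAAABAAAAABAAQAAAAAAIAAAAATCwAAEwsAABAAAAAAAAAAAAAAABEREQAiIiIAMzMzAERERABVVVUAZmZmAHd3dwCIiIgAmZmZAKqqqgC7u7sAzMzMAN3d3QDu7u4A////AJiJd3ZDNCIziJmIiIZDI2bLqJqZhlMjVcu7u5mHYzM17uzJmGeUM0XturyoeZRFVrmInKqrl3ZXiIm7qIqXZXeIiJqomrqHdoiIipi6und3iIiIiaeHd3iIiIiJd3dnl5iIiIh3h3dmmIiIh2Z2dTOIiIhmZmVTI6qIhmZmZkNF"/>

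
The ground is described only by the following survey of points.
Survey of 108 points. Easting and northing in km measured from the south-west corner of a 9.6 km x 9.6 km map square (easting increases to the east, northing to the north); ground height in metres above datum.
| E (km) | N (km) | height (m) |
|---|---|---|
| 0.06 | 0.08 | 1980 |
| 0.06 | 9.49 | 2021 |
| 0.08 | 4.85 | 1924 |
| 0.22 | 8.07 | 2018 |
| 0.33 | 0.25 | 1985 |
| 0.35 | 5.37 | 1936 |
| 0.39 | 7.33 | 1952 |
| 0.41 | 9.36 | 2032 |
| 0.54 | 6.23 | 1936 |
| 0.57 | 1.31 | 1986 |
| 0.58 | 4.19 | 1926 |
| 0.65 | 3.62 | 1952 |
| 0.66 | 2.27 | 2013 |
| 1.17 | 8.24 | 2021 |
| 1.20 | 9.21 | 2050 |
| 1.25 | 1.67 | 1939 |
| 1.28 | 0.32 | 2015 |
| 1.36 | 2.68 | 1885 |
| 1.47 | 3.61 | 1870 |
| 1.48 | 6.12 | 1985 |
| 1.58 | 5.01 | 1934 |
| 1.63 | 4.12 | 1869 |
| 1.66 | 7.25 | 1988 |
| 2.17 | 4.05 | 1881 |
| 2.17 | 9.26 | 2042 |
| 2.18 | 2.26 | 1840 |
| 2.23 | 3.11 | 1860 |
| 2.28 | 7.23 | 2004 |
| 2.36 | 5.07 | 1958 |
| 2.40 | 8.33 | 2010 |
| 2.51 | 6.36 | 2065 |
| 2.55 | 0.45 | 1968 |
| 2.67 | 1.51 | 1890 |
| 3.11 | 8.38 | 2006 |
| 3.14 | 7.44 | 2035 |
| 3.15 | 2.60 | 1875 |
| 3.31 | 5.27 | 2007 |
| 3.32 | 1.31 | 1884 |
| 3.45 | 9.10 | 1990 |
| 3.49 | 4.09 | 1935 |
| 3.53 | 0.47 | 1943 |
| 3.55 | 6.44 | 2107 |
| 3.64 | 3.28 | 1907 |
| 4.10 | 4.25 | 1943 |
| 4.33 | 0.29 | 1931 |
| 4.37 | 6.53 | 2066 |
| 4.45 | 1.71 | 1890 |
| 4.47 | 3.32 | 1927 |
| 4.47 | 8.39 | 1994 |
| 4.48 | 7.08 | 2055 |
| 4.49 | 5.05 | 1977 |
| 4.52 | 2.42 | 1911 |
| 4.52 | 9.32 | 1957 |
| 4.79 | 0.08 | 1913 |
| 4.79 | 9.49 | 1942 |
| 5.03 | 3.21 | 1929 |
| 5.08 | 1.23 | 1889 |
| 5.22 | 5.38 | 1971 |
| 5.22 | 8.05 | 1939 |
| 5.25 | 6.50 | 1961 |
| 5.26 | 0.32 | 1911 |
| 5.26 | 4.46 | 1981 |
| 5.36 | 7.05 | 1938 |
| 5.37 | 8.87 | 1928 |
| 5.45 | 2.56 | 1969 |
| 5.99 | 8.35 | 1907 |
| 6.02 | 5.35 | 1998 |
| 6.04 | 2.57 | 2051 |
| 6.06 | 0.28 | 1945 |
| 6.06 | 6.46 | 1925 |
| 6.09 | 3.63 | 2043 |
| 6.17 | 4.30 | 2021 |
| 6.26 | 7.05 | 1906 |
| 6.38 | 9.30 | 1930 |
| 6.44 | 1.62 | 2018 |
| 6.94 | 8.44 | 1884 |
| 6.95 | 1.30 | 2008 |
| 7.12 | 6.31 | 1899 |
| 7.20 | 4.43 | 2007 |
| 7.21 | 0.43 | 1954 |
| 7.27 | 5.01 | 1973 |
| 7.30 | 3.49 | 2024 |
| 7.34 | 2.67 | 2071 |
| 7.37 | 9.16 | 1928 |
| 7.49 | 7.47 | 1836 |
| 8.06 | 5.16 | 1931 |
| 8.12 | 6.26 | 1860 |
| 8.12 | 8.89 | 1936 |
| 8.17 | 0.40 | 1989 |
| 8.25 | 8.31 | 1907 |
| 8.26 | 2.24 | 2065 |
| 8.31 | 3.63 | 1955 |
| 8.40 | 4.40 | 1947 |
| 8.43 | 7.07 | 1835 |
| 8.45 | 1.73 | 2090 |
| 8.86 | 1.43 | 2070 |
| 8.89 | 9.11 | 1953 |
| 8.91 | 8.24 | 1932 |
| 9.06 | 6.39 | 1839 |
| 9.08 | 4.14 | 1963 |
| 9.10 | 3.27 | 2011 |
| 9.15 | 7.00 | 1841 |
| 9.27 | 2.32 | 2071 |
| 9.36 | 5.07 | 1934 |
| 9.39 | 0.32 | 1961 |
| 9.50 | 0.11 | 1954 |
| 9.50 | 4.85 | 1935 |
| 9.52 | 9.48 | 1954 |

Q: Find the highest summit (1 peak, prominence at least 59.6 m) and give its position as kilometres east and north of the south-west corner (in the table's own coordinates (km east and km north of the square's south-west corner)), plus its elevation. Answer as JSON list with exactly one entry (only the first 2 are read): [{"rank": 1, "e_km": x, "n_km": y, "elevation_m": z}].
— [{"rank": 1, "e_km": 3.46, "n_km": 6.51, "elevation_m": 2108}]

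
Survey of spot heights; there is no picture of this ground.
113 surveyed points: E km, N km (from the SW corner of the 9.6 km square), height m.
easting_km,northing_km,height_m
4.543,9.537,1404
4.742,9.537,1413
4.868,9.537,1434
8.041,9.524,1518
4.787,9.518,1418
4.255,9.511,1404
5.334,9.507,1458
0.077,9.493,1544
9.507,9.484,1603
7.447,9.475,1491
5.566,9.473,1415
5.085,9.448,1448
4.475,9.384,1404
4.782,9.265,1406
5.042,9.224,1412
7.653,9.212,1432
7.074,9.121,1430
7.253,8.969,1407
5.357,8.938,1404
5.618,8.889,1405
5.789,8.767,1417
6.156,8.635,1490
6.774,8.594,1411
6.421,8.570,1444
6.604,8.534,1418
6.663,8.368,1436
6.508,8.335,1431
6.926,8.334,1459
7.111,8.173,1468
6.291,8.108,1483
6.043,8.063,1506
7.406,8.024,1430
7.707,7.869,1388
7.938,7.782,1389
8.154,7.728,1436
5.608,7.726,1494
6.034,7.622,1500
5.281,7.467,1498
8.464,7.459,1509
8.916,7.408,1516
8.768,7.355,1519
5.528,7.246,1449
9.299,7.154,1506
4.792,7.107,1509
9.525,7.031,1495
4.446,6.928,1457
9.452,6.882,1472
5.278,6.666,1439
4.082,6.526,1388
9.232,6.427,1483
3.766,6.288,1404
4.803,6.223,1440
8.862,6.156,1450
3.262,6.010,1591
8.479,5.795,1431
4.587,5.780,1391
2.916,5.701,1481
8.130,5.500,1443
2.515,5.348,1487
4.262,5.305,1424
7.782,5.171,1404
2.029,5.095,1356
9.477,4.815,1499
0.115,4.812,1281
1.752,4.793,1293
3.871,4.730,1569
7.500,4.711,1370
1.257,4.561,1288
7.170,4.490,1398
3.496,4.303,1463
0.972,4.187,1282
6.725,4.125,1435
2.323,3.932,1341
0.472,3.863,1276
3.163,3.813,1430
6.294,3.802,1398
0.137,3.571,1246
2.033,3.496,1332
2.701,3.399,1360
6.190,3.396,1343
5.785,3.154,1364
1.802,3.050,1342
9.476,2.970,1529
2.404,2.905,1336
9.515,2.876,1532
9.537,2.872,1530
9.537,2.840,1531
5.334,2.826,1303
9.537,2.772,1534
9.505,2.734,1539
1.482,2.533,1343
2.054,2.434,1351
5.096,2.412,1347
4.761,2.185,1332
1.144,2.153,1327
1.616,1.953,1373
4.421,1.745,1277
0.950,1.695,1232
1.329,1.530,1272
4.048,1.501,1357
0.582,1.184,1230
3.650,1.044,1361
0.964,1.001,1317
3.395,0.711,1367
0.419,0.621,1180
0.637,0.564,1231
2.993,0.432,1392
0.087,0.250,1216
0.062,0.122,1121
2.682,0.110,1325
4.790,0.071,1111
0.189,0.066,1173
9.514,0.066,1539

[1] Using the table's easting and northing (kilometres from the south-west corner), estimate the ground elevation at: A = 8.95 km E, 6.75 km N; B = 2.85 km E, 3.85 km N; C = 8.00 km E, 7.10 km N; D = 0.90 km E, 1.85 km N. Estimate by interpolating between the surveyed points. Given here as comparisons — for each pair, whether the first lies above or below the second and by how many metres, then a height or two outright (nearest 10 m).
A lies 220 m above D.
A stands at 1480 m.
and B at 1370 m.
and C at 1400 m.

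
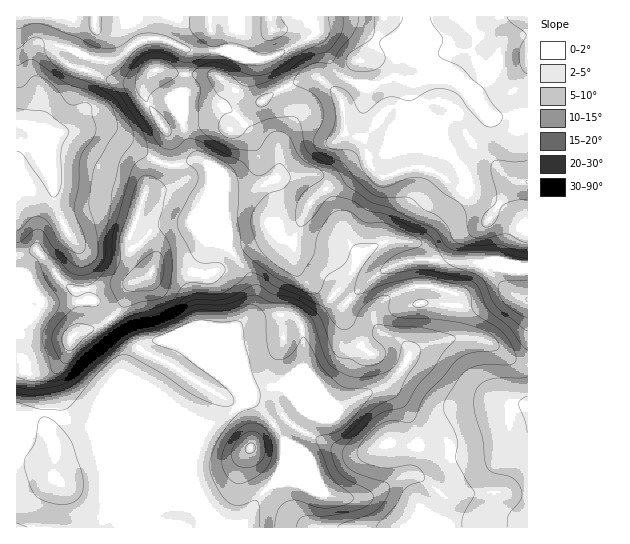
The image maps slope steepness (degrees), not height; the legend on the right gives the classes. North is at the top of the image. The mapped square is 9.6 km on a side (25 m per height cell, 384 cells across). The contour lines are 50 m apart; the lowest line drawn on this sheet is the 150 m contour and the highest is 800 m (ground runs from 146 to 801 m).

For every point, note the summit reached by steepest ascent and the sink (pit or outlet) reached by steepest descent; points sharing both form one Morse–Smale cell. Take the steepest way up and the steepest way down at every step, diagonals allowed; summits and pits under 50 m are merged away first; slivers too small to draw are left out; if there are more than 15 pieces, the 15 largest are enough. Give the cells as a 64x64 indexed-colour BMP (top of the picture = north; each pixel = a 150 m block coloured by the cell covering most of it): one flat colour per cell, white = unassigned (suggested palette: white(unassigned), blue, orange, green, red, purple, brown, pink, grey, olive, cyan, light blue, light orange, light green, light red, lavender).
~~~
<image width="64" height="64" href="data:image/bmp;base64,Qk12CAAAAAAAAHYAAAAoAAAAQAAAAEAAAAABAAQAAAAAAAAIAAATCwAAEwsAABAAAAAAAAAA////ALR3HwAOf/8ALKAsACgn1gC9Z5QAS1aMAMJ34wB/f38AIr28AM++FwDox64AeLv/AIrfmACWmP8A1bDFABERERERERERERERERZmERERERERERERERETMzMzMzMzERERERERERERERERZmZhERERERERERERETMzMzMzMzMRERERERERERERERZmZmYRERERERERERETMzMzMzMzMxERERERERERERERFmZmZhERERERERERETMzMzMzMzMzERERERERERERERZmZmZmYRERERERERMzMzMzMzMzMzMRERERERERERZmZmZmZmZmERERERERERMzMzMzMzMzMxERERERERERFmZmZmZmZmZhERERERERERMzMzMzMzMzEREREREREREWZmZmZmZmZmERERERERERETMzMzMzMzMRERERERERERFmZmZmZmZmZhERERERERERMzMzMzMzMxEREREREREREWZmZmZmZmZmEREREREREREzMzMzMzMzERERERERERERZmZmZmZmZmYRERERERERETMzMzMzMzMRERERERERERFmZmZmZmZmYRERERERERERMzMzMzMzMxERERERERERERERFmZmZmZhEREREREREREzMzMzMzMzERERIiIhERERERERFmZmZhEREREREREREzMzMzMzMzMiIiIiIiIiERERERERFmZhERERERERERETMzMzMzMzMyIiIiIiIiIRERERERERZhERERERERERETMzMzMzMzMzIiIiIiIiIhERERERERERERERERERERETMzMzMzMzMzMiIiIiIiIiERERERERERERERERERERETMzMzMzMzMzMyIiIiIiIiIREREREREiEREREREREREREzMzMzMzMzMzIiIiIiIiIhEREREREiIRERERERERERERMzMzMzMzMzMiIiIiIiIiIREREREiIhERERERERERERETMzMzMzMzMyIiIiIiIiIhEREREiIiERERERERERERERMzMzMzMziIIiIiIiIiIiIREREiIiIRERERERERERERETMzMzMziIgiIiIiIiIiIiIiIiIiIhERERERERERERERERMzM4iIiCIiIiIiIiIiIiIiIiIhEREREREREREREREREYiIiIiIIiIiIiIiIiIiIiIiIiIRERERERERERERERERiIiIiIiZIiIiIiIiIiIiIiIiIiEREREREREREREREREYiIiIiJmSIiIiIiIiIiIiIiIiIRERERERERERERERERiIiIiImZmZmZIiIiIiIiIiIiIiERERERERERERERERGIiIiIiZmZmZkiIiIiIiIiIiIiIRERERERERERERERERiIiIiJmZmURFVSIiIiIiIiIiIhEREREREREREREREREYiIiImZmUREVVVVUiIiIiIiIhERERERERERERERERERiIiIiZmUREVVVVVVIiIiIiIhEREREREREREREREREREYiIiJmZRERVVVVVIiIiIiIiERERERERERERERERERERERERRJRERFVVVVIiIiIiIiERERERERERERERERERERERERFEREREVVVVIiIiIiIiEREREREREREREREREREREREREUREREVVVVUiIiIiIiIRERERERERERERERERERERERERREREVVVVVVIiIiIiIhERERERERERERERERERERERERFERERVVVVVUiIiIiIiEREREREREREREREREREREREREURERVVVVVVSIiIiIiIRERERERERERERERERERERERERRERFVVVVVVUiIiIiIhERERERERERERERERERERERERFEREVVVVVVVSIiIiIiEREREREREREREREREREREREREURERVVVVVVVIiIiIiERERERERERERERERERERERERERRERFVVVVVVVSIiIiIRERERERERERERERERERERERERFERFVVVVVVVVIiIiIhEREREREREREREREREREREREREUREVVVVVVVVUiESIhERERERERERERERERERERERERERREVVVVVVVVVEERERERERERERERERERERERERERERERFERVVVVVVVVEQREREREREREREREREREREREREREREREURFVVVVVVREREERERERERERERERERERERERERERERERREVURVVVREREQRERERERERERERERERERERERERERERFEREREREREREQREREREREREREREREREREREREREREREURERERERERERBERERERERERERERERERERERERERERERRERERERERERBERERERERERERERERERERERERERF3d3dERERERERERBEREREREREREREREREREREREREREXd3d0REREREREREEREREREREREREREREREREREREREXd3d3REREREREREQREREREREREREREREREREREREREXd3d3dEREREREEREREREREREREREREREREREREREXd3d3d3d0REREQRERERERERERERERERERERERERERERd3d3d3d3REREERERERERERERERERERERERERERERERF3d3d3d3dEREQRERERERERERERERERERERERERERERF3d3d3d3d0RERBEREREREREREREREREREREREREREREXd3d3d3d3REREEREREREREREREREREREREREREREREXd3d3d3d3dERERBERERERERERERERERERERERERERERd3d3d3d3d0REREQRERERERERERERERERERERERERERF3d3d3d3d3"/>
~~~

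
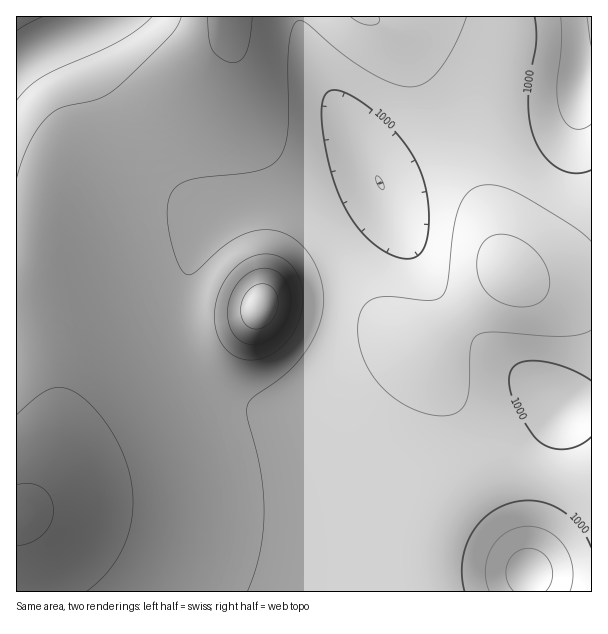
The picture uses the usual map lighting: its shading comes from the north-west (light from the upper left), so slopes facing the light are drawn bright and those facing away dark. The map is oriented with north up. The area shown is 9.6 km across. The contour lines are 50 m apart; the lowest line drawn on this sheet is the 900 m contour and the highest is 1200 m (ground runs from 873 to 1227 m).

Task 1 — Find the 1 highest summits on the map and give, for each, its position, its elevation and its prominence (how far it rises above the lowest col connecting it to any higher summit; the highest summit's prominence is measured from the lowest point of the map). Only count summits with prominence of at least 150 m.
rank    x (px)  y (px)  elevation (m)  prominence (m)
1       260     306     1227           354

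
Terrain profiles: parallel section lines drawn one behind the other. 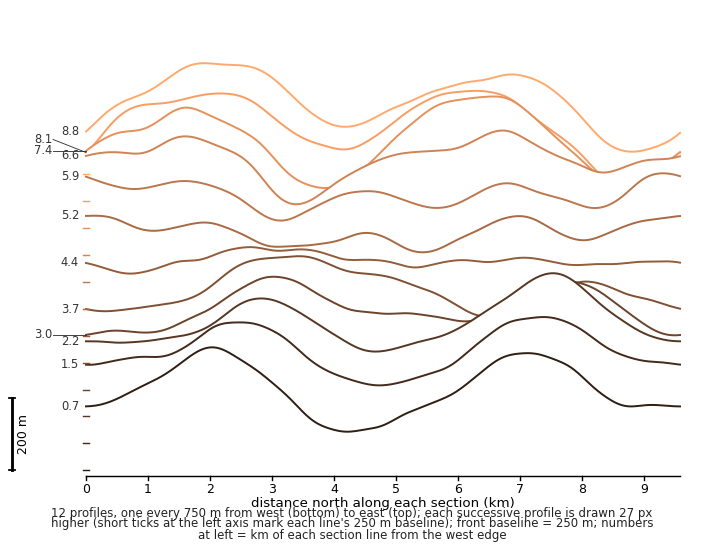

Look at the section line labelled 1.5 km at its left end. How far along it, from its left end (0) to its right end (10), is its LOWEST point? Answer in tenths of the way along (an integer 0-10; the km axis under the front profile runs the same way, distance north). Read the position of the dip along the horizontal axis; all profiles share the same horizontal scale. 5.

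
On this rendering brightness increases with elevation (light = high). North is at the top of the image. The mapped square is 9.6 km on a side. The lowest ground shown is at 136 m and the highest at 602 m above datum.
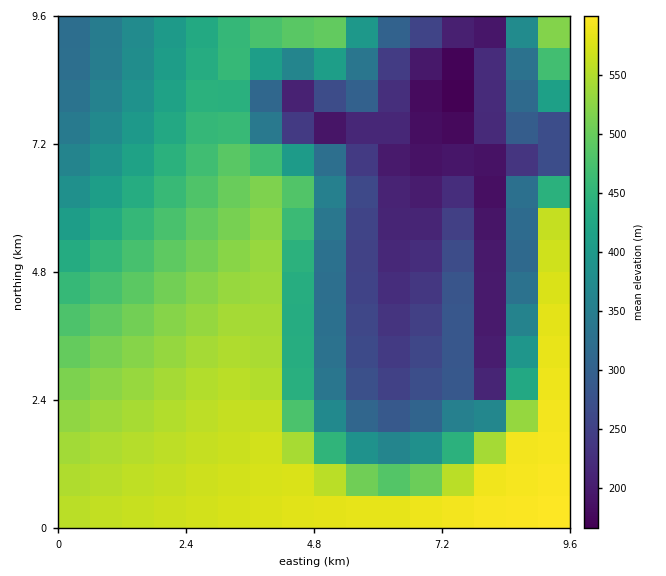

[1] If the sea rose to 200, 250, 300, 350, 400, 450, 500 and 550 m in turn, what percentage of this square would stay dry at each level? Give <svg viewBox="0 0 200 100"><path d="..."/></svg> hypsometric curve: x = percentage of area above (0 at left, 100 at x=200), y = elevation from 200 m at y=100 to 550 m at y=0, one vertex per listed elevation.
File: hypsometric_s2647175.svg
<svg viewBox="0 0 200 100"><path d="M185 100l-22-14-17-15-16-14-17-14-20-14-23-15-31-14"/></svg>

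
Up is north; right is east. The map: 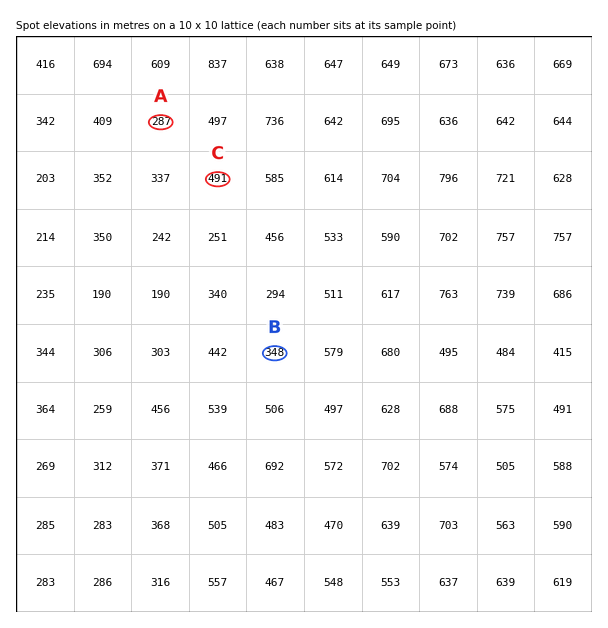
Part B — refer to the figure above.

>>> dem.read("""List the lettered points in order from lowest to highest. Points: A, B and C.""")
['A', 'B', 'C']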